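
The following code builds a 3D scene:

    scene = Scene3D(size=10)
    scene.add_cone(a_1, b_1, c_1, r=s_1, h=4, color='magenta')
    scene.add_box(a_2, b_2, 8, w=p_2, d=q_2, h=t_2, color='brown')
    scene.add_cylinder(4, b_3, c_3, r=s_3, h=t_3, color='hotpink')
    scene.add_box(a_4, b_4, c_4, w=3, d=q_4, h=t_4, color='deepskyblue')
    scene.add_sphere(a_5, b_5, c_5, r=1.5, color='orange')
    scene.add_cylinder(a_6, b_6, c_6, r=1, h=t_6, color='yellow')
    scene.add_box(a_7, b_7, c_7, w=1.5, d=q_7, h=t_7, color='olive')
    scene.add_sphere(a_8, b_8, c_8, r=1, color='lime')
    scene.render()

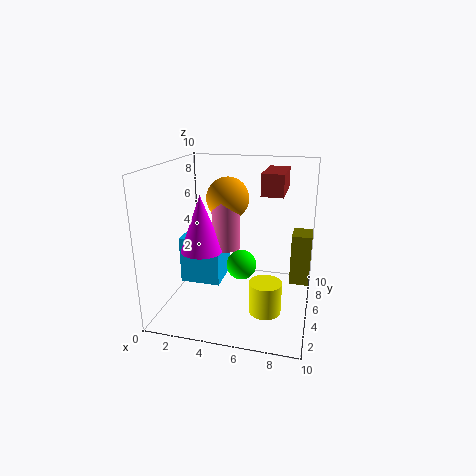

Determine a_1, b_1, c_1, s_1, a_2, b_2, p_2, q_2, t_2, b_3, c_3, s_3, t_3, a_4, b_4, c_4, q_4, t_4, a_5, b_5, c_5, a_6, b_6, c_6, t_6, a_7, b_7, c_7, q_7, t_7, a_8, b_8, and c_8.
a_1 = 2.5
b_1 = 4.5
c_1 = 4
s_1 = 1.5
a_2 = 6.5
b_2 = 5
p_2 = 1.5
q_2 = 3.5
t_2 = 1.5
b_3 = 5.5
c_3 = 4
s_3 = 1
t_3 = 3.5
a_4 = 0.5
b_4 = 5
c_4 = 1
q_4 = 3
t_4 = 3.5
a_5 = 4
b_5 = 6
c_5 = 7.5
a_6 = 7.5
b_6 = 2
c_6 = 1.5
t_6 = 2
a_7 = 8.5
b_7 = 7.5
c_7 = 0.5
q_7 = 2
t_7 = 4
a_8 = 5.5
b_8 = 4
c_8 = 3.5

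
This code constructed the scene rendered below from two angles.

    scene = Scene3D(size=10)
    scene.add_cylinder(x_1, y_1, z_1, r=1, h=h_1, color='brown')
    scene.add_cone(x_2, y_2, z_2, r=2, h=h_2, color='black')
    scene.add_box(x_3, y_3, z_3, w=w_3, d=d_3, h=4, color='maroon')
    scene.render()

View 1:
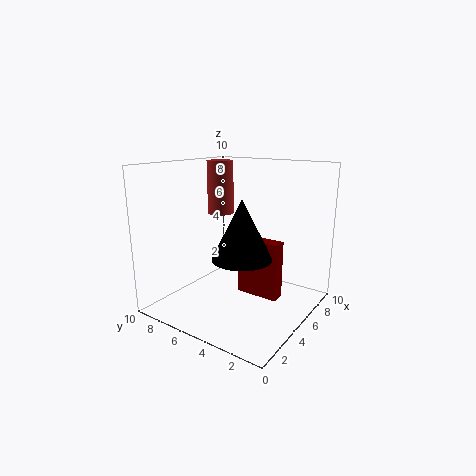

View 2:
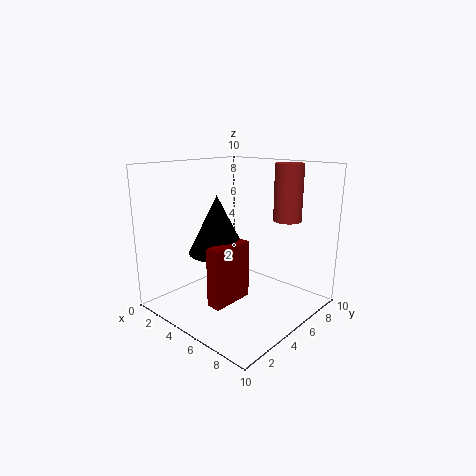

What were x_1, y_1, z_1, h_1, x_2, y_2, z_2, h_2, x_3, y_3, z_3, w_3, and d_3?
x_1 = 7, y_1 = 8, z_1 = 6, h_1 = 4, x_2 = 4, y_2 = 4, z_2 = 4, h_2 = 4, x_3 = 5, y_3 = 2, z_3 = 1, w_3 = 1, d_3 = 3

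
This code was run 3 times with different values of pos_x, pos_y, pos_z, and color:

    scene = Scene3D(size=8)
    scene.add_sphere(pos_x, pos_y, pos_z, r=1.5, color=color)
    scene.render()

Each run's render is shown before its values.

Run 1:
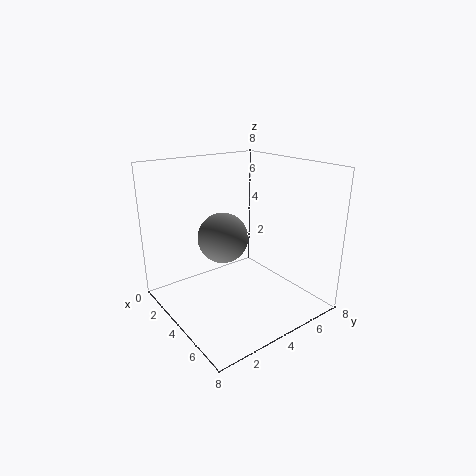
pos_x = 2.5, pos_y = 4, pos_z = 3.5, color = 'gray'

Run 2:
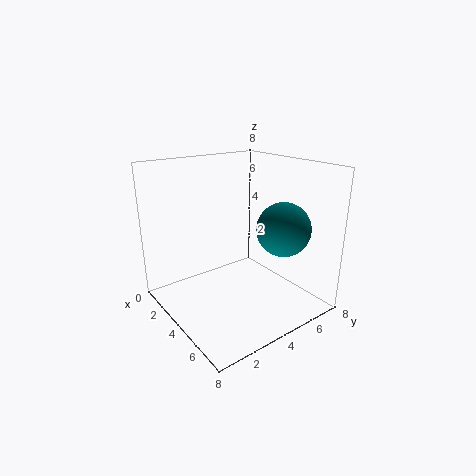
pos_x = 5.5, pos_y = 6, pos_z = 4.5, color = 'teal'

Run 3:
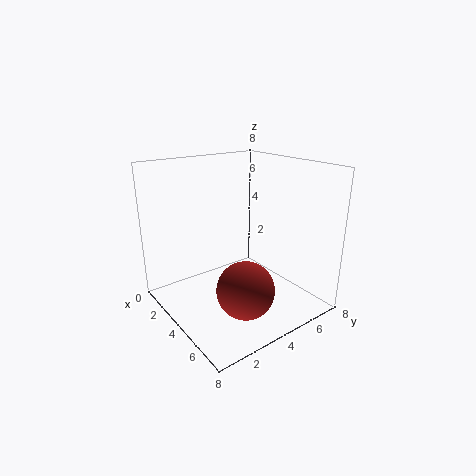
pos_x = 6, pos_y = 3, pos_z = 2, color = 'brown'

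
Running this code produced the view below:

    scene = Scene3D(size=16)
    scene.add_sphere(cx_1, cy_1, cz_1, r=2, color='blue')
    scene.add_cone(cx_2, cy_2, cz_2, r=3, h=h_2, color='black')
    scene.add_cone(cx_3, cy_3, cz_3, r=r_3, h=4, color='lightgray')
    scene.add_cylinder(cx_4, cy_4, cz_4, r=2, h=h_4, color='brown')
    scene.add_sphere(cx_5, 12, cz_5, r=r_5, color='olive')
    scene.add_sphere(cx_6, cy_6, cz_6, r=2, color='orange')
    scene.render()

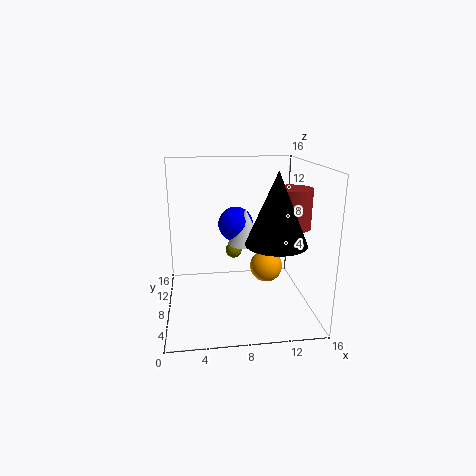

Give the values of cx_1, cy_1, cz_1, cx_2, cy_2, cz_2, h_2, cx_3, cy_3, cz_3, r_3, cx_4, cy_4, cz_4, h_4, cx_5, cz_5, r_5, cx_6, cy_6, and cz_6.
cx_1 = 8, cy_1 = 10, cz_1 = 9, cx_2 = 11, cy_2 = 3, cz_2 = 9, h_2 = 7, cx_3 = 9, cy_3 = 9, cz_3 = 7, r_3 = 2, cx_4 = 13, cy_4 = 5, cz_4 = 10, h_4 = 4, cx_5 = 8, cz_5 = 5, r_5 = 1, cx_6 = 12, cy_6 = 11, cz_6 = 3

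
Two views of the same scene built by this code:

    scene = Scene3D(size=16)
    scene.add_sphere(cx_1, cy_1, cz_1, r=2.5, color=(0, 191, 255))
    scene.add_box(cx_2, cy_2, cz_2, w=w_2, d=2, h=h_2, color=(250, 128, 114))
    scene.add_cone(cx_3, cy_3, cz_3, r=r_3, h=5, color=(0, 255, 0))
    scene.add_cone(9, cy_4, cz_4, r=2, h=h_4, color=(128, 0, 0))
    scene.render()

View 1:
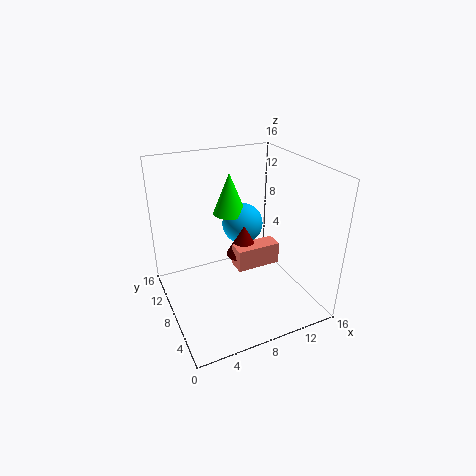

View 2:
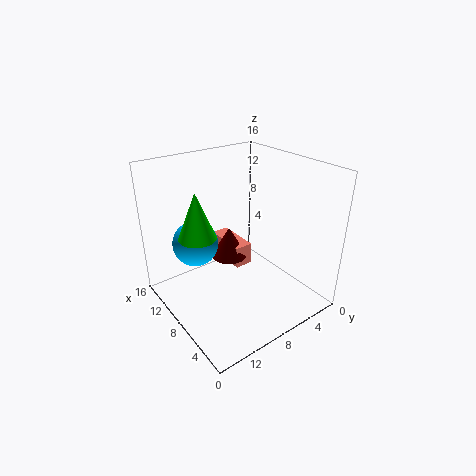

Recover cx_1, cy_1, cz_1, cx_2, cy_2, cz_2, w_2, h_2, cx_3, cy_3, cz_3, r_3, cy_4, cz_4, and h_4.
cx_1 = 10.5
cy_1 = 12
cz_1 = 7.5
cx_2 = 7.5
cy_2 = 6.5
cz_2 = 4.5
w_2 = 5
h_2 = 2.5
cx_3 = 9
cy_3 = 12.5
cz_3 = 9
r_3 = 2
cy_4 = 8.5
cz_4 = 5.5
h_4 = 3.5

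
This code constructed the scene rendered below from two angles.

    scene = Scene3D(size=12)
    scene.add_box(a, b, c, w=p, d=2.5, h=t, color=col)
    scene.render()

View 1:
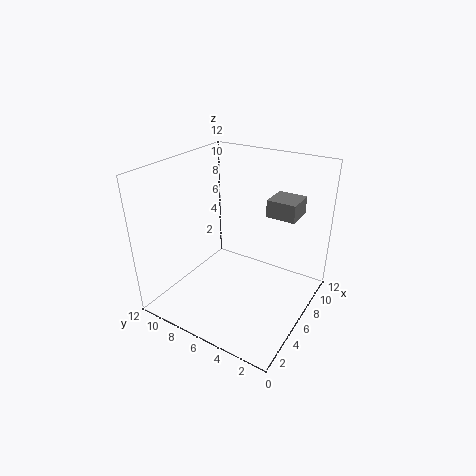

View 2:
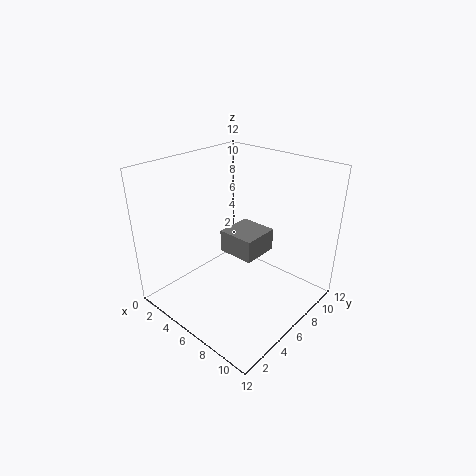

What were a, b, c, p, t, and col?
a = 8, b = 2, c = 7.5, p = 2.5, t = 1.5, col = 'gray'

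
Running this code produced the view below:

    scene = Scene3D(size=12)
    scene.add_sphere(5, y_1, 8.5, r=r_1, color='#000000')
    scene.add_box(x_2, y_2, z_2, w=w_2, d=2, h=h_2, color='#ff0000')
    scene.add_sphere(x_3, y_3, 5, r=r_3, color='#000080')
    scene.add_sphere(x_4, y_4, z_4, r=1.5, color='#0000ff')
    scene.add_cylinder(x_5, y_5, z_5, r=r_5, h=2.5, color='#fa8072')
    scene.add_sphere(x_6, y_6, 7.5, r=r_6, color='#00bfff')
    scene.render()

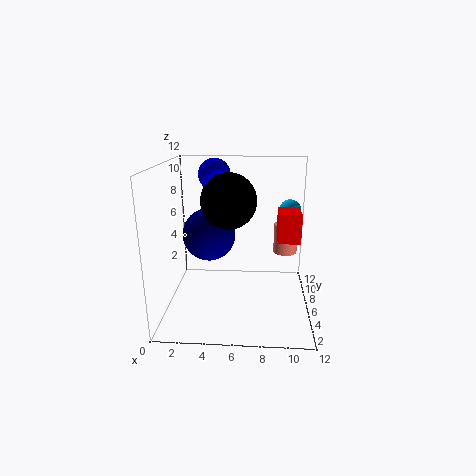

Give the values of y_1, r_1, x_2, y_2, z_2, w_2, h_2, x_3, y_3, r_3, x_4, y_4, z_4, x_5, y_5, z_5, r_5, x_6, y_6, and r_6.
y_1 = 8.5
r_1 = 2.5
x_2 = 9
y_2 = 1
z_2 = 7.5
w_2 = 1.5
h_2 = 2
x_3 = 3
y_3 = 9.5
r_3 = 2.5
x_4 = 3.5
y_4 = 10.5
z_4 = 10.5
x_5 = 10
y_5 = 7
z_5 = 4.5
r_5 = 1
x_6 = 10.5
y_6 = 9.5
r_6 = 1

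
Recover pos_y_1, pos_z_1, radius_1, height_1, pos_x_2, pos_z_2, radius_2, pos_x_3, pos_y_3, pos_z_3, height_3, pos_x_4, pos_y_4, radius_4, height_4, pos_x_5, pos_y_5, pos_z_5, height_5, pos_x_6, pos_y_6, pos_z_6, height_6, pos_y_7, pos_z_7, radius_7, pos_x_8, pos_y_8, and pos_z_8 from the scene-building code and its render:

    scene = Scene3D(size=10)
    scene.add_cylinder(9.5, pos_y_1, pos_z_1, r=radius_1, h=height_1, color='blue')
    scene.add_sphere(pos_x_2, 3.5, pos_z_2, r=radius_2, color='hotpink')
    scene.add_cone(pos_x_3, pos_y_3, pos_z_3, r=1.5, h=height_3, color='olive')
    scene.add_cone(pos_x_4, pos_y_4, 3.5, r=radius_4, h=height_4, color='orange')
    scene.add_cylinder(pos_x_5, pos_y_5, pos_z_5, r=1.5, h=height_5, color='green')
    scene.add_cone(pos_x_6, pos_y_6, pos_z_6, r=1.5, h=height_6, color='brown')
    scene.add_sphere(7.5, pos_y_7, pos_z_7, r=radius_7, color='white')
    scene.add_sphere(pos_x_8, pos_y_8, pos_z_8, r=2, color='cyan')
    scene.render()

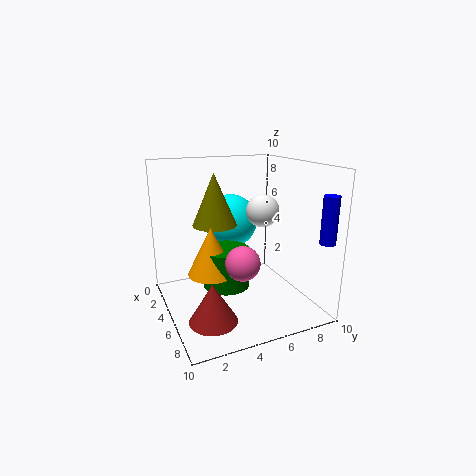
pos_y_1 = 9, pos_z_1 = 5.5, radius_1 = 0.5, height_1 = 3, pos_x_2 = 9, pos_z_2 = 5, radius_2 = 1, pos_x_3 = 4.5, pos_y_3 = 3.5, pos_z_3 = 6, height_3 = 3.5, pos_x_4 = 6.5, pos_y_4 = 2.5, radius_4 = 1.5, height_4 = 3, pos_x_5 = 6.5, pos_y_5 = 3.5, pos_z_5 = 2.5, height_5 = 2.5, pos_x_6 = 8, pos_y_6 = 2, pos_z_6 = 1, height_6 = 2.5, pos_y_7 = 5.5, pos_z_7 = 7.5, radius_7 = 1, pos_x_8 = 2.5, pos_y_8 = 5.5, pos_z_8 = 5.5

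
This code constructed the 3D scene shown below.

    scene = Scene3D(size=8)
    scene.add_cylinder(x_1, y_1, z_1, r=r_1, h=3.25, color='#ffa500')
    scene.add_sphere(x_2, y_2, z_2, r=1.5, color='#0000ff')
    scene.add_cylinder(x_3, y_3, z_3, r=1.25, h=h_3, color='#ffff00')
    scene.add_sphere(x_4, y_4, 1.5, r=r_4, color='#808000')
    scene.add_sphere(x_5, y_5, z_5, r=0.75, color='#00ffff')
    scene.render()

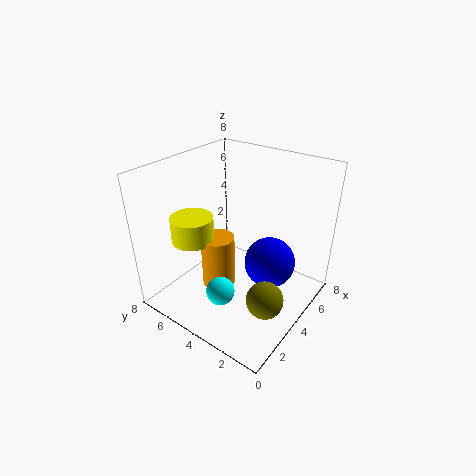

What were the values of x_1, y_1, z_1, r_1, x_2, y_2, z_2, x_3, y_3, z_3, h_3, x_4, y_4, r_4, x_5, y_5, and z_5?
x_1 = 4; y_1 = 5.5; z_1 = 0.25; r_1 = 1; x_2 = 5.5; y_2 = 2.75; z_2 = 2; x_3 = 3.25; y_3 = 6.75; z_3 = 3.25; h_3 = 1.5; x_4 = 3; y_4 = 1.5; r_4 = 1; x_5 = 1.75; y_5 = 3.5; z_5 = 2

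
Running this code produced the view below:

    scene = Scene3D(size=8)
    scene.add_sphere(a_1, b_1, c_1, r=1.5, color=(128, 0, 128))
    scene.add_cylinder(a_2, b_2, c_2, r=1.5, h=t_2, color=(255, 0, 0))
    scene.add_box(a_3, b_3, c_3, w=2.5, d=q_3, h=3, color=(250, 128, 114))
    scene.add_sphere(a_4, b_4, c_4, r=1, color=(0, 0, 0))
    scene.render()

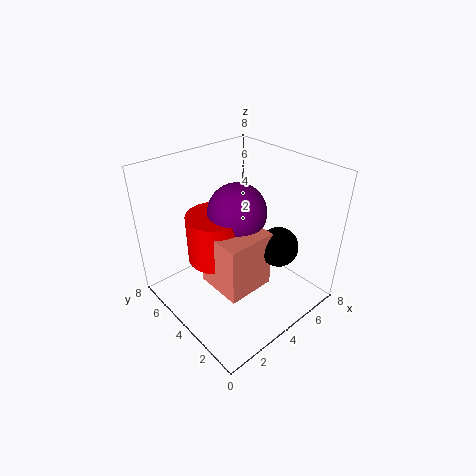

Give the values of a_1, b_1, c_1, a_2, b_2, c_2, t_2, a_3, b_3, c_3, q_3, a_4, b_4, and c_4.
a_1 = 3.5; b_1 = 3.5; c_1 = 6; a_2 = 2.5; b_2 = 4; c_2 = 3.5; t_2 = 2.5; a_3 = 1.5; b_3 = 1.5; c_3 = 2.5; q_3 = 2.5; a_4 = 4.5; b_4 = 1.5; c_4 = 4.5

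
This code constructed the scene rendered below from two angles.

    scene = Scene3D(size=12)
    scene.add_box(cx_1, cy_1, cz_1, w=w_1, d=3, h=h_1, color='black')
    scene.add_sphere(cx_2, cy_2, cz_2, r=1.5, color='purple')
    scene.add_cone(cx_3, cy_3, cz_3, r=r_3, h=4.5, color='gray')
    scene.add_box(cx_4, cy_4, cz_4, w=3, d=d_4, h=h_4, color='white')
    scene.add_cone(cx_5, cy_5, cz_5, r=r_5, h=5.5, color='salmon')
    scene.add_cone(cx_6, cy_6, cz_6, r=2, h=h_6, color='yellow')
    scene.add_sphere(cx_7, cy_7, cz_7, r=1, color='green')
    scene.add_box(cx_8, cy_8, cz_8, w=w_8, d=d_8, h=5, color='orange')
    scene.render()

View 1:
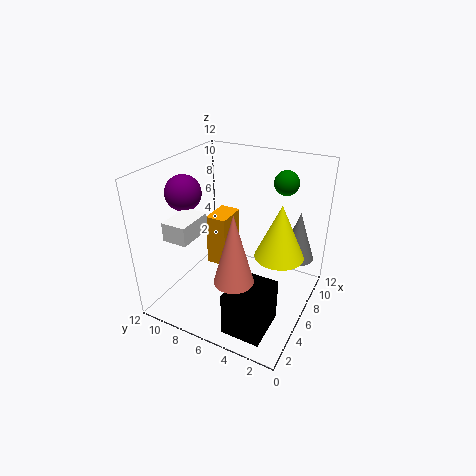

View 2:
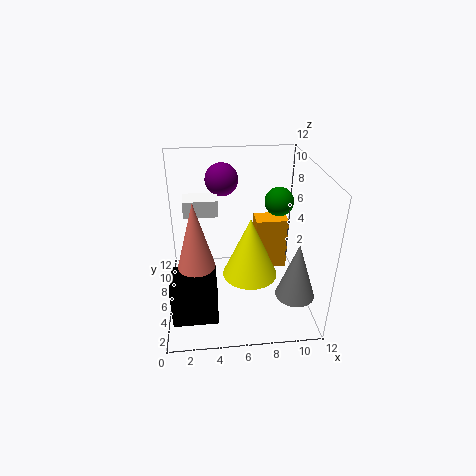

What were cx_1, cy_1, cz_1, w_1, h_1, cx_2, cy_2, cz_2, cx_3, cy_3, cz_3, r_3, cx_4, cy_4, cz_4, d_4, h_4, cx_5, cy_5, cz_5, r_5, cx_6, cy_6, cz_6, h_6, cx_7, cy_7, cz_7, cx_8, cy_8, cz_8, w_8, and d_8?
cx_1 = 0.5
cy_1 = 1.5
cz_1 = 1
w_1 = 3.5
h_1 = 3.5
cx_2 = 5
cy_2 = 10.5
cz_2 = 9.5
cx_3 = 10
cy_3 = 2
cz_3 = 3
r_3 = 1.5
cx_4 = 1.5
cy_4 = 8
cz_4 = 7
d_4 = 2
h_4 = 1.5
cx_5 = 2.5
cy_5 = 4.5
cz_5 = 4.5
r_5 = 1.5
cx_6 = 6.5
cy_6 = 2.5
cz_6 = 5
h_6 = 4.5
cx_7 = 8.5
cy_7 = 3
cz_7 = 10.5
cx_8 = 8
cy_8 = 8.5
cz_8 = 1
w_8 = 3
d_8 = 2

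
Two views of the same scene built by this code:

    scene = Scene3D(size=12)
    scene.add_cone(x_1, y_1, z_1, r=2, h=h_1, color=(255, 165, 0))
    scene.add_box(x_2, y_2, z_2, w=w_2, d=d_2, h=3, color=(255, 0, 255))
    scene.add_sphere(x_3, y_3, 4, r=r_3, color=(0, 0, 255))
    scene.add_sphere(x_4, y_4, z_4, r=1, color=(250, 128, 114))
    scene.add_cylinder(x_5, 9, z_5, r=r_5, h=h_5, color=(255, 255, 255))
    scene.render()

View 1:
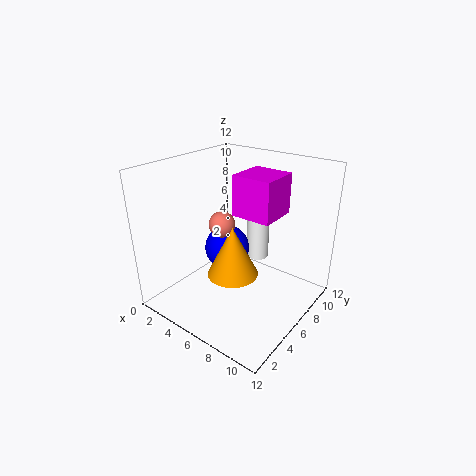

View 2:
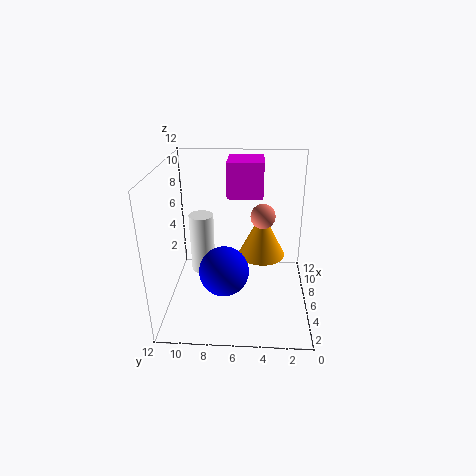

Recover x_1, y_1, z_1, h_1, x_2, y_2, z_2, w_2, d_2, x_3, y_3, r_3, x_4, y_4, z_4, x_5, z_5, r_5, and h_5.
x_1 = 7
y_1 = 4
z_1 = 4
h_1 = 4
x_2 = 7
y_2 = 4
z_2 = 9
w_2 = 3
d_2 = 3
x_3 = 4
y_3 = 7
r_3 = 2
x_4 = 6
y_4 = 4
z_4 = 8
x_5 = 6
z_5 = 3
r_5 = 1
h_5 = 5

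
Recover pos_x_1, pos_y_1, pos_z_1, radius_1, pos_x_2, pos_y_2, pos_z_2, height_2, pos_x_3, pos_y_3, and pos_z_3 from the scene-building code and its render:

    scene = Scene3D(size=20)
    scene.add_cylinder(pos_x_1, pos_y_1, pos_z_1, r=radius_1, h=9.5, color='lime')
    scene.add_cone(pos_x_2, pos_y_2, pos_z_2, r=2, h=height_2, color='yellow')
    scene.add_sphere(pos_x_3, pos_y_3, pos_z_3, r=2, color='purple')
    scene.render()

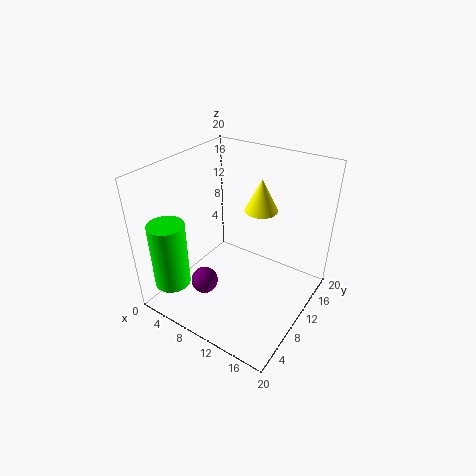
pos_x_1 = 3
pos_y_1 = 3.5
pos_z_1 = 3.5
radius_1 = 2.5
pos_x_2 = 14
pos_y_2 = 9
pos_z_2 = 16
height_2 = 4
pos_x_3 = 5.5
pos_y_3 = 7.5
pos_z_3 = 2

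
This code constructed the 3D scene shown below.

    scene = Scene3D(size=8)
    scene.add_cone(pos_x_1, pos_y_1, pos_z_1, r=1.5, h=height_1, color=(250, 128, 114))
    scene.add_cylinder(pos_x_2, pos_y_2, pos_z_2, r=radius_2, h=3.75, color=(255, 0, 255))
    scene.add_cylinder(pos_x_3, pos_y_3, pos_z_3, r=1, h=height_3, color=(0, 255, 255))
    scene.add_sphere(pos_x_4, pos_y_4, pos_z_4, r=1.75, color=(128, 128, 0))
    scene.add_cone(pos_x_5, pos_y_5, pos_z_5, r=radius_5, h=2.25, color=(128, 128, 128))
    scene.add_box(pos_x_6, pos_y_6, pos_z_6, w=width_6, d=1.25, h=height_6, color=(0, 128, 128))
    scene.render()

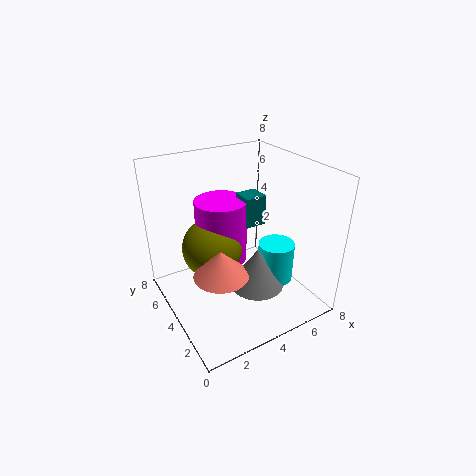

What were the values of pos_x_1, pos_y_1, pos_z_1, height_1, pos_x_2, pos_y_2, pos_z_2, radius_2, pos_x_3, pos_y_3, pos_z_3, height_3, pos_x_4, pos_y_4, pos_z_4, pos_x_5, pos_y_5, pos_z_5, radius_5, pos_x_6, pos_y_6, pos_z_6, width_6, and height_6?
pos_x_1 = 2.5, pos_y_1 = 3.25, pos_z_1 = 2.5, height_1 = 1.5, pos_x_2 = 3.75, pos_y_2 = 5.5, pos_z_2 = 2, radius_2 = 1.5, pos_x_3 = 5.75, pos_y_3 = 2.75, pos_z_3 = 1.5, height_3 = 2.25, pos_x_4 = 3, pos_y_4 = 5.25, pos_z_4 = 3, pos_x_5 = 4.5, pos_y_5 = 2.75, pos_z_5 = 1.5, radius_5 = 1.5, pos_x_6 = 4.75, pos_y_6 = 4.25, pos_z_6 = 4.25, width_6 = 1.25, height_6 = 1.75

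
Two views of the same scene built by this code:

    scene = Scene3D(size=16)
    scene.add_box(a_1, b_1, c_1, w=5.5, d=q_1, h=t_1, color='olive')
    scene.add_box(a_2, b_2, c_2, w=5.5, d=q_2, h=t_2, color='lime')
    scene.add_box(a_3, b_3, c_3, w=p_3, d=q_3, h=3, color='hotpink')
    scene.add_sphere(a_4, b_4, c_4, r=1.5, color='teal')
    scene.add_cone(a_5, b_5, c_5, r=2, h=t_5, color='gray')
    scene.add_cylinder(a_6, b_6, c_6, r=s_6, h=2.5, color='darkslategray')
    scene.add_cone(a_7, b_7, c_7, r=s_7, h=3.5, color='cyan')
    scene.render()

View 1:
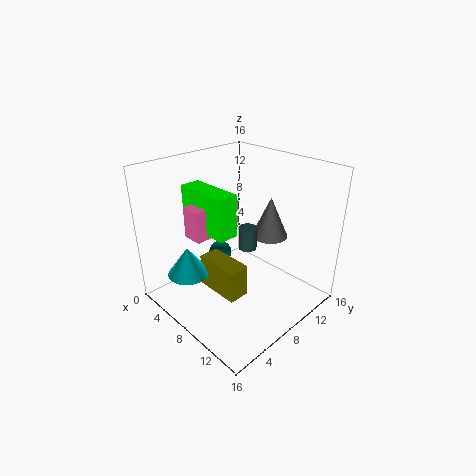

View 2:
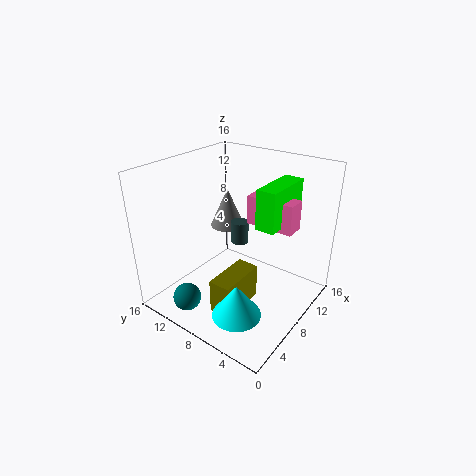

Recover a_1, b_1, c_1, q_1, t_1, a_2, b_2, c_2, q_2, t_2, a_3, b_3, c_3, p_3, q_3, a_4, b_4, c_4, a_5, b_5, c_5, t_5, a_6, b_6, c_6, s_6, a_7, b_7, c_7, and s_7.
a_1 = 3.5
b_1 = 6
c_1 = 0.5
q_1 = 2.5
t_1 = 4
a_2 = 6
b_2 = 2.5
c_2 = 11
q_2 = 2
t_2 = 4
a_3 = 7.5
b_3 = 1.5
c_3 = 10.5
p_3 = 2
q_3 = 5
a_4 = 2
b_4 = 10.5
c_4 = 2.5
a_5 = 10
b_5 = 11
c_5 = 8
t_5 = 4.5
a_6 = 9
b_6 = 8.5
c_6 = 7
s_6 = 1
a_7 = 3
b_7 = 4.5
c_7 = 2.5
s_7 = 2.5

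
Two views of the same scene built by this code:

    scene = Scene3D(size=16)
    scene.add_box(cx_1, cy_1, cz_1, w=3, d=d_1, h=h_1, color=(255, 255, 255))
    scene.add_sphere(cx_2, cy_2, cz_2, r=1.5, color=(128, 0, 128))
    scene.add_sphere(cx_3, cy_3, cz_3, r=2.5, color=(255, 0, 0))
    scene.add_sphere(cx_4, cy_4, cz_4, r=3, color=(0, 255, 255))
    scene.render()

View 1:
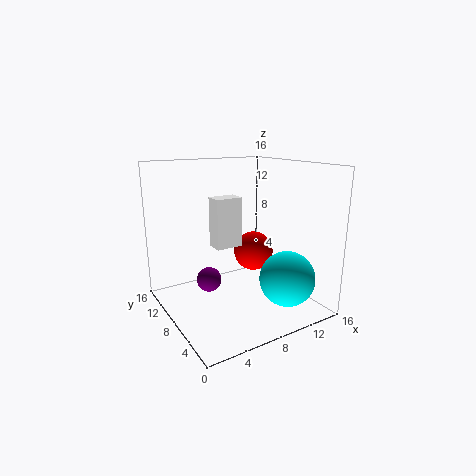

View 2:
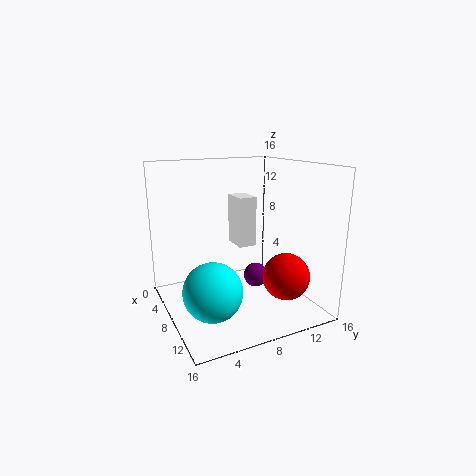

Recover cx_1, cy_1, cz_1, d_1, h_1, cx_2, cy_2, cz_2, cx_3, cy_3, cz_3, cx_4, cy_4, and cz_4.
cx_1 = 5.5; cy_1 = 8; cz_1 = 7; d_1 = 2; h_1 = 5.5; cx_2 = 6; cy_2 = 11.5; cz_2 = 2; cx_3 = 12.5; cy_3 = 11.5; cz_3 = 4.5; cx_4 = 11.5; cy_4 = 3.5; cz_4 = 4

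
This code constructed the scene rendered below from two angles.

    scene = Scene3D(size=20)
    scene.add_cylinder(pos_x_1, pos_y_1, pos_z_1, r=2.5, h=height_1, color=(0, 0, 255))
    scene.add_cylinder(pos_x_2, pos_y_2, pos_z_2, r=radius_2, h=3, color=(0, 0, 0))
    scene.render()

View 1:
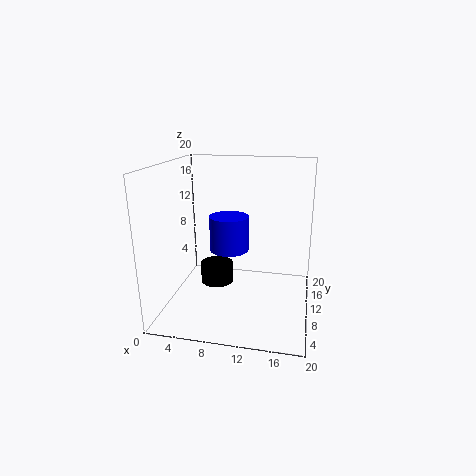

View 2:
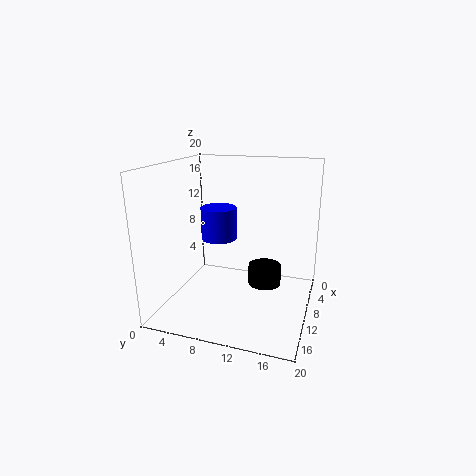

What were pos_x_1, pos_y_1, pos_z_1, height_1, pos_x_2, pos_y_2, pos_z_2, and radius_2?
pos_x_1 = 9.5
pos_y_1 = 7
pos_z_1 = 9.5
height_1 = 4.5
pos_x_2 = 6
pos_y_2 = 13
pos_z_2 = 1.5
radius_2 = 2.5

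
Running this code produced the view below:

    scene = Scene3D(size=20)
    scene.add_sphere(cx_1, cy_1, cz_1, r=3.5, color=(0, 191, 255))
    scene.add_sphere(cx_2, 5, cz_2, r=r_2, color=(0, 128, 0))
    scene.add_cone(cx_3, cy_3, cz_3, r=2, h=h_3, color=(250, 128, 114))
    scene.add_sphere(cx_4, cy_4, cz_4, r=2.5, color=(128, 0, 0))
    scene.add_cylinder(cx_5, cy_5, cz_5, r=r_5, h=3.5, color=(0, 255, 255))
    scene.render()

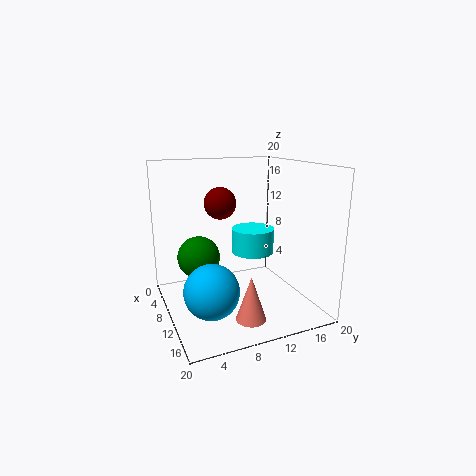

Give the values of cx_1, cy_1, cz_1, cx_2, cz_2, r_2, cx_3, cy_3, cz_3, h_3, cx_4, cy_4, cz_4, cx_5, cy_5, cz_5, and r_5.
cx_1 = 14.5
cy_1 = 4.5
cz_1 = 5
cx_2 = 7.5
cz_2 = 7
r_2 = 3
cx_3 = 15.5
cy_3 = 9.5
cz_3 = 0.5
h_3 = 6
cx_4 = 3
cy_4 = 10
cz_4 = 13.5
cx_5 = 9.5
cy_5 = 12.5
cz_5 = 7.5
r_5 = 3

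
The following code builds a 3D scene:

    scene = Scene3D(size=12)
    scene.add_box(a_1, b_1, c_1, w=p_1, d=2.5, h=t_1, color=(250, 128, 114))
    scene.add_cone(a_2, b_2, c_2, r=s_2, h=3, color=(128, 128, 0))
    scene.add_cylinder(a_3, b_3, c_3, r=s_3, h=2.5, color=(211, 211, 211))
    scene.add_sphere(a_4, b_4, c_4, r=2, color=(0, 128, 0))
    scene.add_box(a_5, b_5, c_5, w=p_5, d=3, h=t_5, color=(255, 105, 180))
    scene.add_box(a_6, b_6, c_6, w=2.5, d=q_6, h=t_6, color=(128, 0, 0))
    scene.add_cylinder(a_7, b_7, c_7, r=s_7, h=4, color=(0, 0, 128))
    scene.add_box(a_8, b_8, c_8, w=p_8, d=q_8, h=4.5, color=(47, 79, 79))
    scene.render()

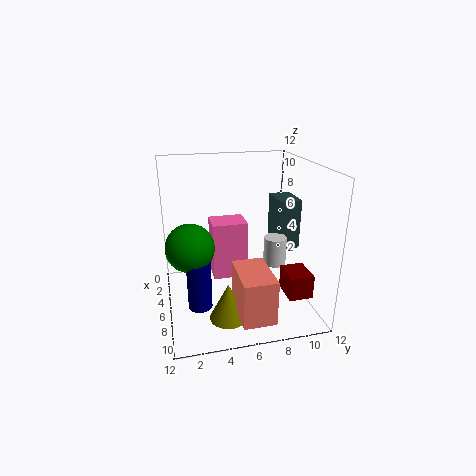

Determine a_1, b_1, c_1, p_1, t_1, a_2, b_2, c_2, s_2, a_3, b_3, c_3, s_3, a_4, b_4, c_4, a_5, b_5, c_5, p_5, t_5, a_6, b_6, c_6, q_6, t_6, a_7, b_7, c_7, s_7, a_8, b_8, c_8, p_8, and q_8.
a_1 = 8, b_1 = 5, c_1 = 1.5, p_1 = 4, t_1 = 3.5, a_2 = 9, b_2 = 4.5, c_2 = 0.5, s_2 = 1.5, a_3 = 5.5, b_3 = 9.5, c_3 = 3, s_3 = 1, a_4 = 6, b_4 = 2, c_4 = 5.5, a_5 = 3, b_5 = 4, c_5 = 2, p_5 = 2.5, t_5 = 5, a_6 = 7, b_6 = 9.5, c_6 = 1.5, q_6 = 2, t_6 = 2, a_7 = 7, b_7 = 2.5, c_7 = 0.5, s_7 = 1, a_8 = 2, b_8 = 10, c_8 = 4, p_8 = 3, q_8 = 2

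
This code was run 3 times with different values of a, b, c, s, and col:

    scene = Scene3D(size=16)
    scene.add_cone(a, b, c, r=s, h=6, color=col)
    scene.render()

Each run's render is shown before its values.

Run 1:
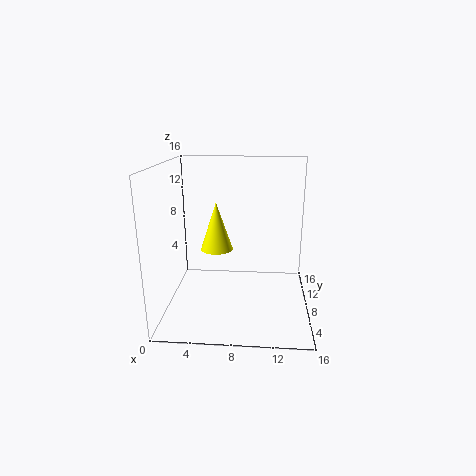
a = 5
b = 12
c = 5
s = 2
col = 'yellow'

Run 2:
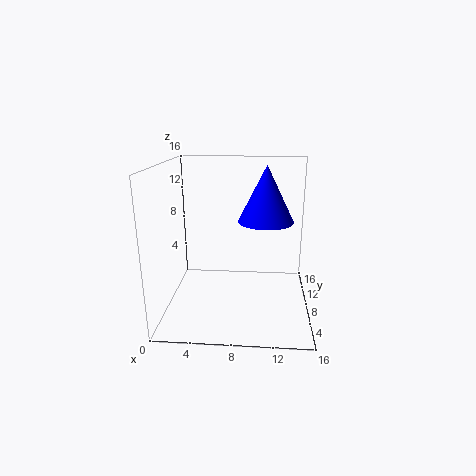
a = 11
b = 8
c = 10
s = 3
col = 'blue'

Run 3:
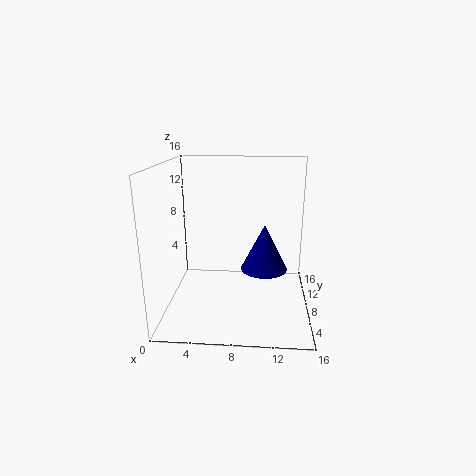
a = 11
b = 13
c = 2
s = 3
col = 'navy'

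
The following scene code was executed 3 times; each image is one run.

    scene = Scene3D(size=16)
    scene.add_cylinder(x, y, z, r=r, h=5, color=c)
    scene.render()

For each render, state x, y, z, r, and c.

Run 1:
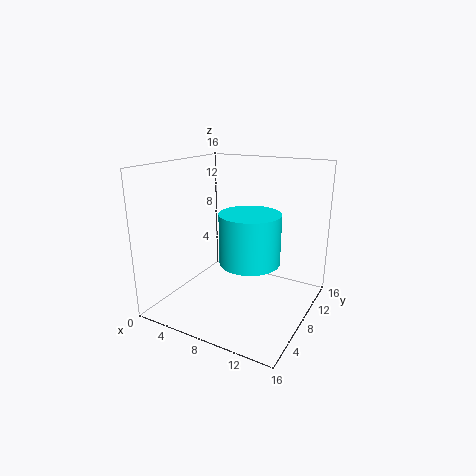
x = 11, y = 5, z = 7, r = 3, c = 'cyan'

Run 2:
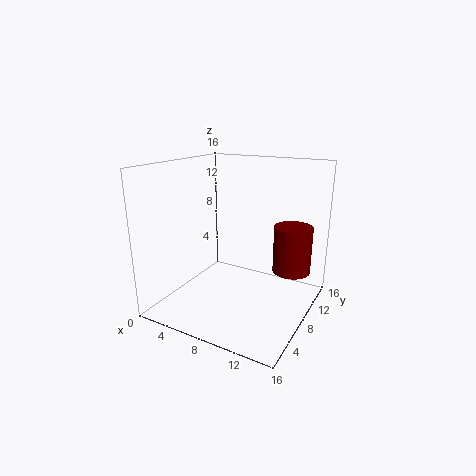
x = 14, y = 9, z = 5, r = 2, c = 'maroon'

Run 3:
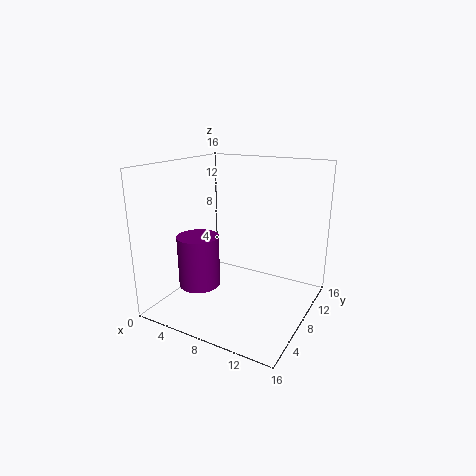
x = 7, y = 2, z = 5, r = 2, c = 'purple'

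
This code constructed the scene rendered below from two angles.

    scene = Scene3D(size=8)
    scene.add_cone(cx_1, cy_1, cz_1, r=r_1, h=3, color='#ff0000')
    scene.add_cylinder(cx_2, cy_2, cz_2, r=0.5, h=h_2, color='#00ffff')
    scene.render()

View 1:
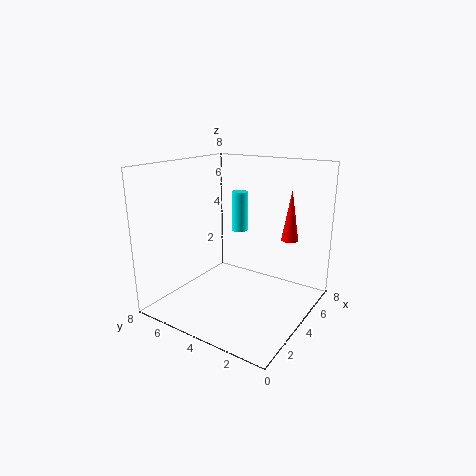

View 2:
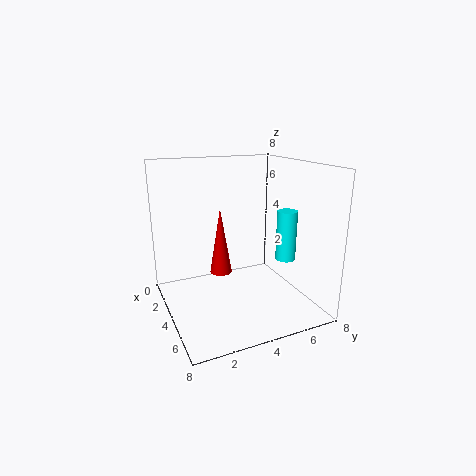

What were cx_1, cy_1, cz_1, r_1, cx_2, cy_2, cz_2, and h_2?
cx_1 = 6.5
cy_1 = 2
cz_1 = 3.5
r_1 = 0.5
cx_2 = 6.5
cy_2 = 5.5
cz_2 = 3.5
h_2 = 2.5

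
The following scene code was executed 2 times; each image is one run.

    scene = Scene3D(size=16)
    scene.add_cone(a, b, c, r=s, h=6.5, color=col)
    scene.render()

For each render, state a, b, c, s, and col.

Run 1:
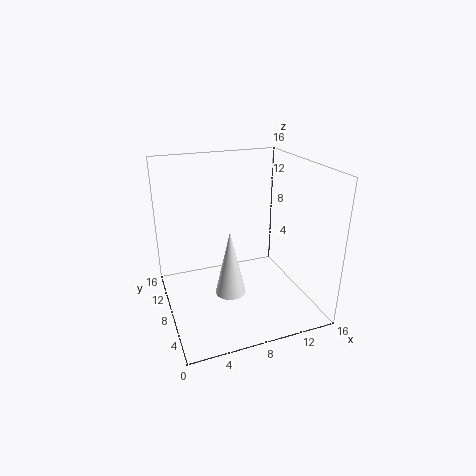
a = 5.5, b = 3.5, c = 4.5, s = 1.5, col = 'white'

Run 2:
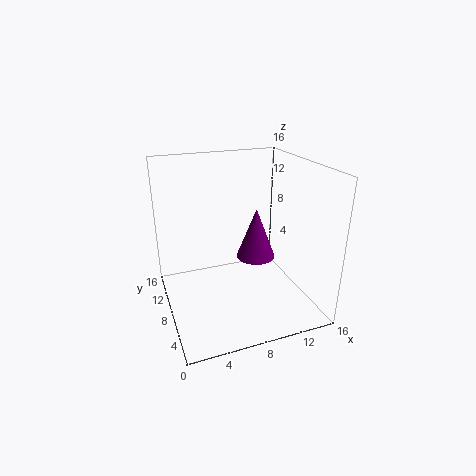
a = 12, b = 12, c = 3, s = 2.5, col = 'purple'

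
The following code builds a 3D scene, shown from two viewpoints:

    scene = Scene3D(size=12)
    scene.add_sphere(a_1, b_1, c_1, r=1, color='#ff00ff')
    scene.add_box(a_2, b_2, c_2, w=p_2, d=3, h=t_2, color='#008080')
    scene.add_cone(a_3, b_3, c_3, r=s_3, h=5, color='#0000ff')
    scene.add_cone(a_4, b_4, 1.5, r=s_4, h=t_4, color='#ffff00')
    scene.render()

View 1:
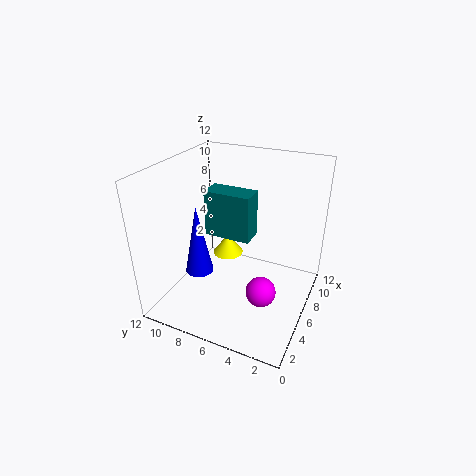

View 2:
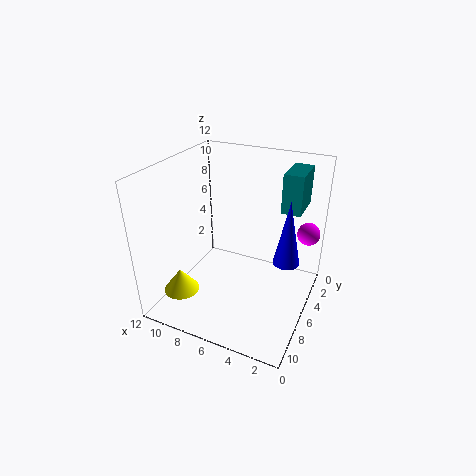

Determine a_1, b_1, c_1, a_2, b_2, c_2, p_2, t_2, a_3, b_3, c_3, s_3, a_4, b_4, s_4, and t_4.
a_1 = 1; b_1 = 2; c_1 = 5.5; a_2 = 1; b_2 = 3; c_2 = 9; p_2 = 1.5; t_2 = 3; a_3 = 1.5; b_3 = 7; c_3 = 5.5; s_3 = 1; a_4 = 10; b_4 = 9; s_4 = 1.5; t_4 = 2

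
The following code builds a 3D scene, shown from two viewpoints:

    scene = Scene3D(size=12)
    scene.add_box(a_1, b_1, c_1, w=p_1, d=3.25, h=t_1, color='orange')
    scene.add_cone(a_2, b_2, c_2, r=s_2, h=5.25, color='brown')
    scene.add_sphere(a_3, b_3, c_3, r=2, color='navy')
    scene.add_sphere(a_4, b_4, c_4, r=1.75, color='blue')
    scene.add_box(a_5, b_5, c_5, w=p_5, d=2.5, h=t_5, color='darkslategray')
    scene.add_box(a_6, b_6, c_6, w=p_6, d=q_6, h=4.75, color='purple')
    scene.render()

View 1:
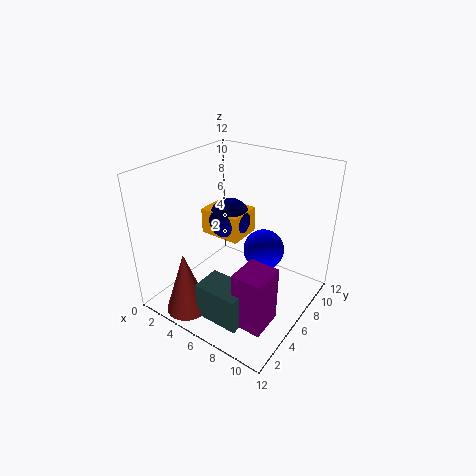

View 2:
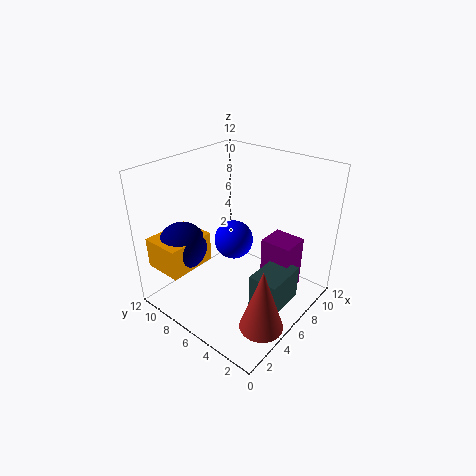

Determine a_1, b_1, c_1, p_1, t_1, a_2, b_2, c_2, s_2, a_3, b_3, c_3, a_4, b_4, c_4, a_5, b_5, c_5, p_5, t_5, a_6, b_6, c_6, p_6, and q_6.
a_1 = 0.5; b_1 = 7.75; c_1 = 4; p_1 = 4; t_1 = 2.5; a_2 = 3.75; b_2 = 1.75; c_2 = 0.5; s_2 = 1.75; a_3 = 2.75; b_3 = 9.25; c_3 = 5.5; a_4 = 7.5; b_4 = 7.75; c_4 = 4.5; a_5 = 5; b_5 = 1.5; c_5 = 0.5; p_5 = 3.75; t_5 = 3; a_6 = 8; b_6 = 2.25; c_6 = 0.5; p_6 = 2.5; q_6 = 2.75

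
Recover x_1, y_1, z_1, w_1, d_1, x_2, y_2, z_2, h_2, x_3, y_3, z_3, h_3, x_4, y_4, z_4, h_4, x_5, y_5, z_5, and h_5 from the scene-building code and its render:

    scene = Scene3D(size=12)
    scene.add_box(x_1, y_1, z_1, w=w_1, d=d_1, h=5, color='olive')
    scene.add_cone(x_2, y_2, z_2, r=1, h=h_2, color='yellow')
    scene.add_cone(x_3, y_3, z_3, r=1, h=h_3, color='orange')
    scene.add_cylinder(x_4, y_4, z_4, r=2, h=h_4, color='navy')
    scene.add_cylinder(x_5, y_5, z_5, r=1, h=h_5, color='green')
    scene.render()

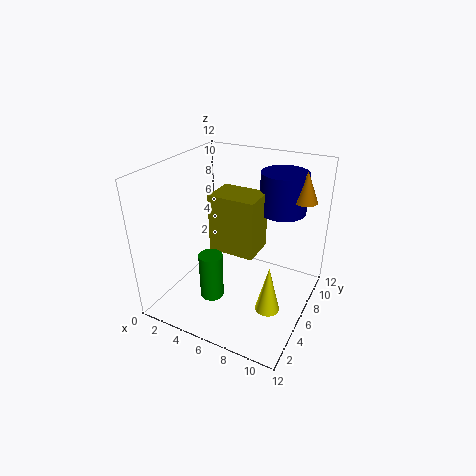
x_1 = 3.5; y_1 = 5.5; z_1 = 4.5; w_1 = 4; d_1 = 3; x_2 = 9.5; y_2 = 4.5; z_2 = 1; h_2 = 4; x_3 = 10.5; y_3 = 9; z_3 = 9; h_3 = 2.5; x_4 = 8.5; y_4 = 9.5; z_4 = 7.5; h_4 = 3.5; x_5 = 4.5; y_5 = 4; z_5 = 1; h_5 = 4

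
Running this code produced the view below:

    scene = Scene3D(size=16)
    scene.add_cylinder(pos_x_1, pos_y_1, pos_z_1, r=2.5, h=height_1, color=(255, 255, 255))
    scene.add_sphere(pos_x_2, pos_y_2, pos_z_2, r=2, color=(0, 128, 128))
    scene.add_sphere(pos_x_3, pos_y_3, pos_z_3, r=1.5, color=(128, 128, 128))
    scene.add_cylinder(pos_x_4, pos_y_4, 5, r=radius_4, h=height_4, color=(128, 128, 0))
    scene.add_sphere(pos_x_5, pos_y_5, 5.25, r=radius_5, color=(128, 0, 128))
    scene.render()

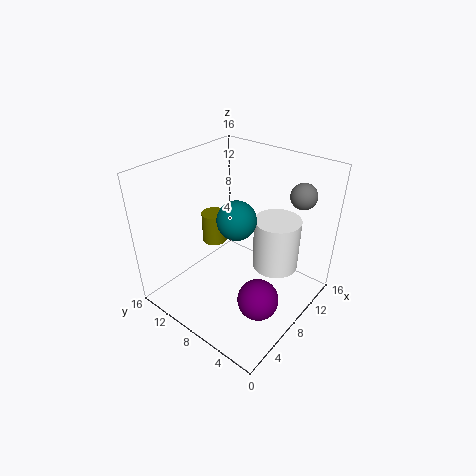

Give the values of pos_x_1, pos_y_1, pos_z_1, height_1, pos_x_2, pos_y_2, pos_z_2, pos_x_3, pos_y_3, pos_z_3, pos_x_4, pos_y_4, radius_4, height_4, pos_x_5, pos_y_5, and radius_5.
pos_x_1 = 10; pos_y_1 = 4.25; pos_z_1 = 5; height_1 = 5.75; pos_x_2 = 6.25; pos_y_2 = 6.75; pos_z_2 = 11.5; pos_x_3 = 14.25; pos_y_3 = 3.75; pos_z_3 = 12; pos_x_4 = 9.5; pos_y_4 = 13; radius_4 = 1.5; height_4 = 3.75; pos_x_5 = 4; pos_y_5 = 2.25; radius_5 = 2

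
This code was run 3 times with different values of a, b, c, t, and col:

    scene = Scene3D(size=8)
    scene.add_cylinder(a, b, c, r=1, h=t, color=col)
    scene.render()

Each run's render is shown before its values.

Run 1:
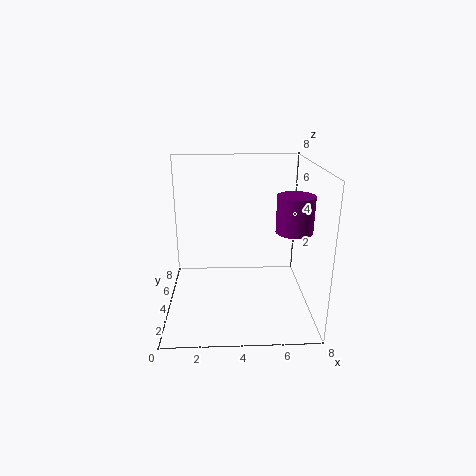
a = 7
b = 3.5
c = 4.5
t = 2
col = 'purple'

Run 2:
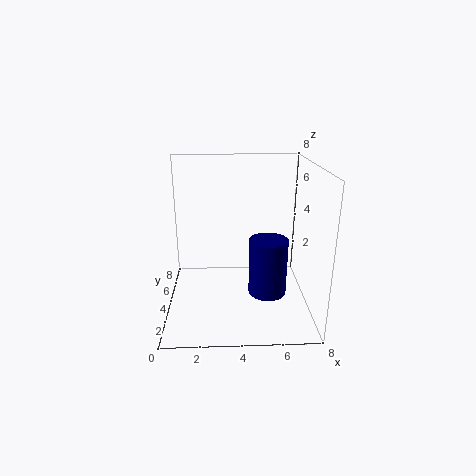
a = 5.5
b = 2.5
c = 1.5
t = 3
col = 'navy'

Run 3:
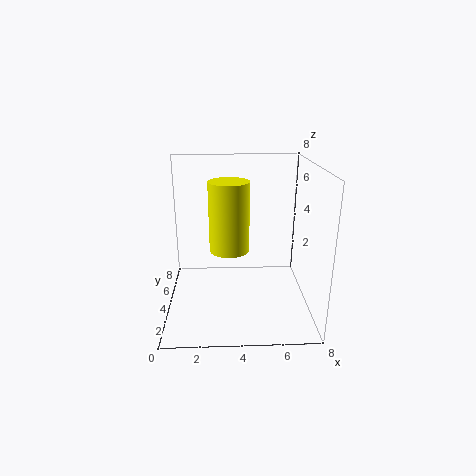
a = 3.5
b = 2.5
c = 4
t = 3.5
col = 'yellow'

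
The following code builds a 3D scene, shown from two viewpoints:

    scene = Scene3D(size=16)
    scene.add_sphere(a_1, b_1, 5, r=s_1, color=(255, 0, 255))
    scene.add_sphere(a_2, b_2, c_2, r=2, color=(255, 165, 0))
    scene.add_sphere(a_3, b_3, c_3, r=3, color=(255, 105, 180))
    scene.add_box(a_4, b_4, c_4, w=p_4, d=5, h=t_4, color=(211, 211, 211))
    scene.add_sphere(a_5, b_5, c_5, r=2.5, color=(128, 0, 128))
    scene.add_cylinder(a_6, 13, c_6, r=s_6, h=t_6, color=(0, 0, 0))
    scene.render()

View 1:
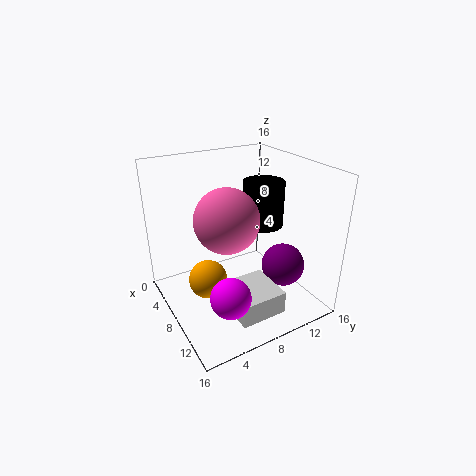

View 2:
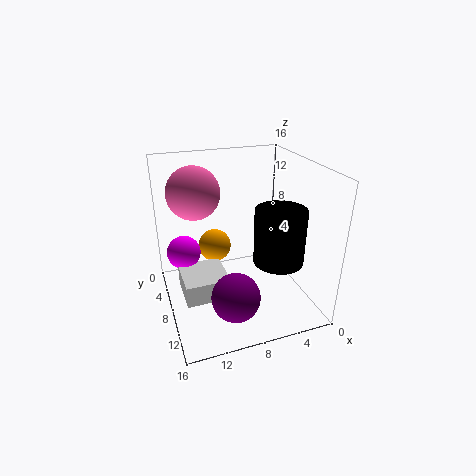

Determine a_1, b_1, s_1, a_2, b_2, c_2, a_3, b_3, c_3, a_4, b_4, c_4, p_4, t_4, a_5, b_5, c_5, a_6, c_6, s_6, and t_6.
a_1 = 13.5
b_1 = 4
s_1 = 2
a_2 = 9.5
b_2 = 3.5
c_2 = 5
a_3 = 12
b_3 = 4.5
c_3 = 12.5
a_4 = 9.5
b_4 = 5
c_4 = 1.5
p_4 = 5
t_4 = 2.5
a_5 = 10
b_5 = 13
c_5 = 4
a_6 = 5.5
c_6 = 7.5
s_6 = 2.5
t_6 = 5.5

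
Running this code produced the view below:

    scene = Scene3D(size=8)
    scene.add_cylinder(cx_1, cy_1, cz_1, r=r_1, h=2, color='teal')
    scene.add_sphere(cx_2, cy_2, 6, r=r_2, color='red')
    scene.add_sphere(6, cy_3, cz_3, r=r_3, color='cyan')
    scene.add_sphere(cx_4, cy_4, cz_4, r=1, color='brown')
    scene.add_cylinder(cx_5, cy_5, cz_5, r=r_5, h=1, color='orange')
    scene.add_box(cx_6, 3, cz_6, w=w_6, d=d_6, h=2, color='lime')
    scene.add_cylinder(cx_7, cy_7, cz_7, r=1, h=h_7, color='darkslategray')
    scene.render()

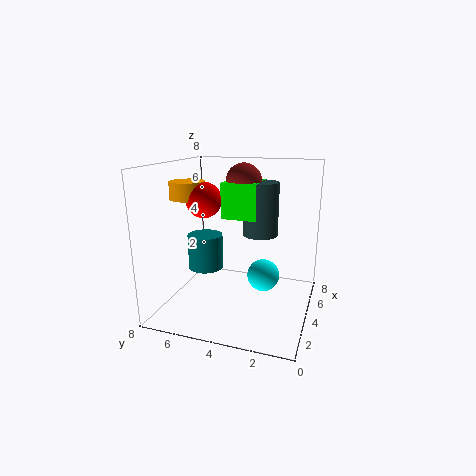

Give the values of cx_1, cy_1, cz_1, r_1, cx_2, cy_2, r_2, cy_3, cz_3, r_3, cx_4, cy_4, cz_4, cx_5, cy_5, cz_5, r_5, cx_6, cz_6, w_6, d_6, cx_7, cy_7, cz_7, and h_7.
cx_1 = 4, cy_1 = 6, cz_1 = 2, r_1 = 1, cx_2 = 4, cy_2 = 6, r_2 = 1, cy_3 = 3, cz_3 = 1, r_3 = 1, cx_4 = 5, cy_4 = 4, cz_4 = 7, cx_5 = 4, cy_5 = 7, cz_5 = 6, r_5 = 1, cx_6 = 4, cz_6 = 5, w_6 = 2, d_6 = 2, cx_7 = 5, cy_7 = 3, cz_7 = 4, h_7 = 3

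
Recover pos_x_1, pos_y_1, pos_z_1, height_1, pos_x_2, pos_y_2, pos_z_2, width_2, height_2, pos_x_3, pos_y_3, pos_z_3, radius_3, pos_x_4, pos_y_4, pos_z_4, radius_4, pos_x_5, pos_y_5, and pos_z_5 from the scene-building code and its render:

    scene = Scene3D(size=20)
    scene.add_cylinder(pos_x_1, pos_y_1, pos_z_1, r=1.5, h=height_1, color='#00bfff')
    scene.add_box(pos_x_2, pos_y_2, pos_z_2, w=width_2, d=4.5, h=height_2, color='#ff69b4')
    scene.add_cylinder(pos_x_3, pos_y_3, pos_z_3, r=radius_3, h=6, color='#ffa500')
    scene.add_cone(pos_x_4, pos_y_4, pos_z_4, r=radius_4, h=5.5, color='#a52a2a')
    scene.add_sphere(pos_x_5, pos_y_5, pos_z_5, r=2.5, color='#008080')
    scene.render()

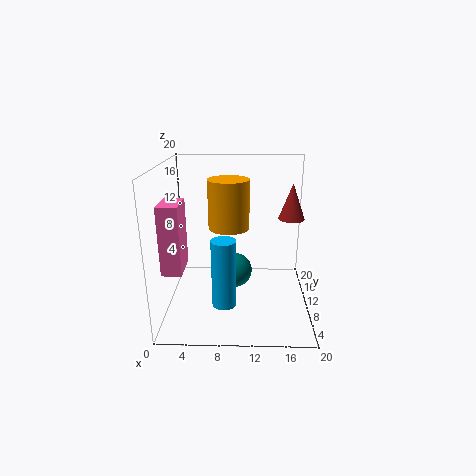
pos_x_1 = 8.5
pos_y_1 = 3
pos_z_1 = 4
height_1 = 8.5
pos_x_2 = 1
pos_y_2 = 2.5
pos_z_2 = 8
width_2 = 2.5
height_2 = 8.5
pos_x_3 = 9
pos_y_3 = 6
pos_z_3 = 13
radius_3 = 2.5
pos_x_4 = 18
pos_y_4 = 15.5
pos_z_4 = 11
radius_4 = 2
pos_x_5 = 9.5
pos_y_5 = 11
pos_z_5 = 4.5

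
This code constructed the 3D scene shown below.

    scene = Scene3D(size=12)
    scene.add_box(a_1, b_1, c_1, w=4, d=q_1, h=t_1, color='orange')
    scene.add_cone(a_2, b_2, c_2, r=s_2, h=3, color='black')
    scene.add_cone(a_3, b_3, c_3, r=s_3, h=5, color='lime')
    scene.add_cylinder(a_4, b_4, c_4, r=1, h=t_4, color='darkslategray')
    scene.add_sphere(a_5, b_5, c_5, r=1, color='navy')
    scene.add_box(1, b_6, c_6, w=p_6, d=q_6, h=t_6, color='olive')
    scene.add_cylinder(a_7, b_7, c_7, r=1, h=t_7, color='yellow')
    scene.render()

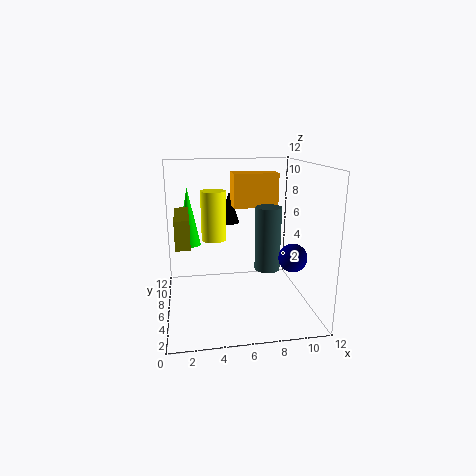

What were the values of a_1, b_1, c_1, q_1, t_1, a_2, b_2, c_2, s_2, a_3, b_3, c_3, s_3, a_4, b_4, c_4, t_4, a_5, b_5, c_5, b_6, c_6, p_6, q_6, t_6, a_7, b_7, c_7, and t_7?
a_1 = 6
b_1 = 8
c_1 = 8
q_1 = 2
t_1 = 3
a_2 = 6
b_2 = 11
c_2 = 6
s_2 = 1
a_3 = 2
b_3 = 8
c_3 = 5
s_3 = 1
a_4 = 8
b_4 = 4
c_4 = 4
t_4 = 5
a_5 = 9
b_5 = 1
c_5 = 6
b_6 = 1
c_6 = 7
p_6 = 1
q_6 = 4
t_6 = 2
a_7 = 4
b_7 = 6
c_7 = 6
t_7 = 4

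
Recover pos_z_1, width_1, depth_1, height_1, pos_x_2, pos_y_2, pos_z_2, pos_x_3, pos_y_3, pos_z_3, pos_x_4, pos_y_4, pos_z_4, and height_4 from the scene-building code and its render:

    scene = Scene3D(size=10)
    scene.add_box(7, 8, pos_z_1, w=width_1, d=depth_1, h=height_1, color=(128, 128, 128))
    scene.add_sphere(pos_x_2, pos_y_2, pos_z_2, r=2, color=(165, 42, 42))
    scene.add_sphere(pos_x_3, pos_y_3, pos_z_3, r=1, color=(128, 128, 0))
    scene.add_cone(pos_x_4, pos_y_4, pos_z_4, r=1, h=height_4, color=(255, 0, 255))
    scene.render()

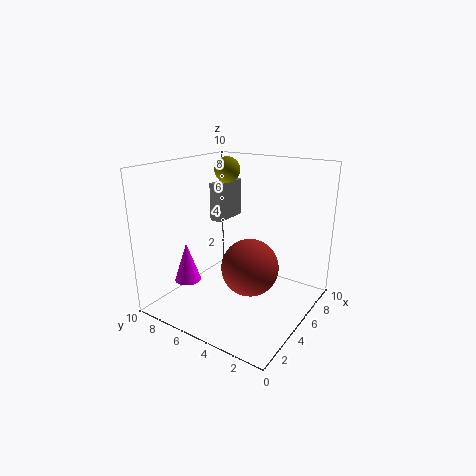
pos_z_1 = 5; width_1 = 3; depth_1 = 1; height_1 = 3; pos_x_2 = 5; pos_y_2 = 4; pos_z_2 = 3; pos_x_3 = 8; pos_y_3 = 8; pos_z_3 = 9; pos_x_4 = 4; pos_y_4 = 9; pos_z_4 = 1; height_4 = 3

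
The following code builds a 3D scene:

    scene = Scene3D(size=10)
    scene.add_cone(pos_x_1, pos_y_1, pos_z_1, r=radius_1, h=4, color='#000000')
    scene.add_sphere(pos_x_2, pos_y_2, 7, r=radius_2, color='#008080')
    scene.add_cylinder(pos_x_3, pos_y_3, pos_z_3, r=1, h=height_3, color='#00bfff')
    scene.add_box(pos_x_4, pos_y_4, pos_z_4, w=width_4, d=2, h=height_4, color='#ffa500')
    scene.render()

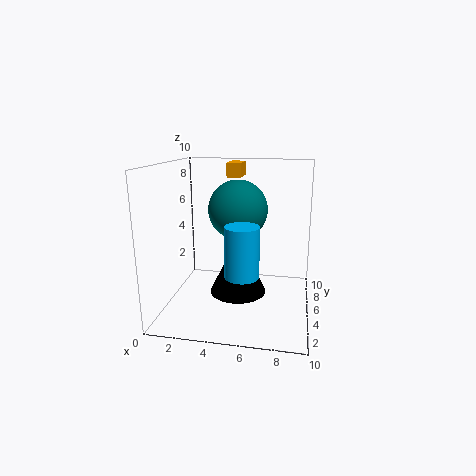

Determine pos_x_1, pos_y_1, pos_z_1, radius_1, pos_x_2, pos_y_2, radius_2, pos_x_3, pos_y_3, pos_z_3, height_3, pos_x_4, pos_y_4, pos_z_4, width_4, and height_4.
pos_x_1 = 5; pos_y_1 = 5; pos_z_1 = 1; radius_1 = 2; pos_x_2 = 5; pos_y_2 = 5; radius_2 = 2; pos_x_3 = 6; pos_y_3 = 1; pos_z_3 = 4; height_3 = 3; pos_x_4 = 4; pos_y_4 = 6; pos_z_4 = 9; width_4 = 1; height_4 = 1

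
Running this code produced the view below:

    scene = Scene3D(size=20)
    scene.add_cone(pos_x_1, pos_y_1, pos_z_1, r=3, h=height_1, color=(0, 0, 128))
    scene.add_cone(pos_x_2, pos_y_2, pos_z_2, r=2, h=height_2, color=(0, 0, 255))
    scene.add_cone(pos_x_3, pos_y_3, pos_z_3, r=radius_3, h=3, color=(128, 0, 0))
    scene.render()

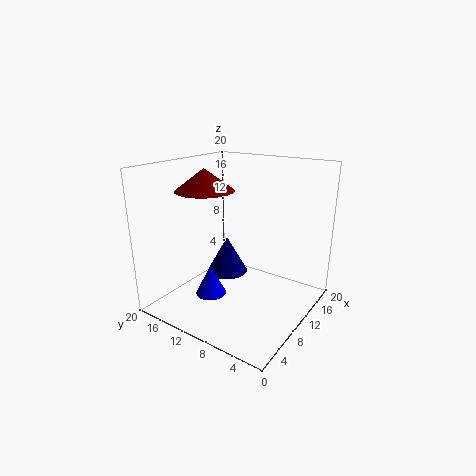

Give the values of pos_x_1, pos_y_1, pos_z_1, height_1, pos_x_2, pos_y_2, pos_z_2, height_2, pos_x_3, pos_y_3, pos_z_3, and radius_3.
pos_x_1 = 11.5, pos_y_1 = 13, pos_z_1 = 3.5, height_1 = 5.5, pos_x_2 = 5, pos_y_2 = 11, pos_z_2 = 3.5, height_2 = 4, pos_x_3 = 8, pos_y_3 = 14, pos_z_3 = 16.5, radius_3 = 4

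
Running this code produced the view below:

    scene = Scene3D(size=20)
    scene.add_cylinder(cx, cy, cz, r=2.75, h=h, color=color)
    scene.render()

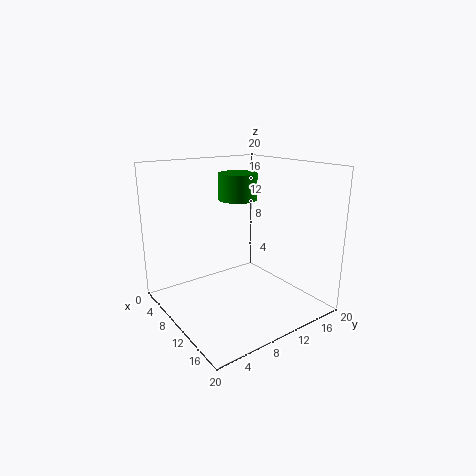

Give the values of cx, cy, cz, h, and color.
cx = 7.5, cy = 11.75, cz = 14.75, h = 3.75, color = 'green'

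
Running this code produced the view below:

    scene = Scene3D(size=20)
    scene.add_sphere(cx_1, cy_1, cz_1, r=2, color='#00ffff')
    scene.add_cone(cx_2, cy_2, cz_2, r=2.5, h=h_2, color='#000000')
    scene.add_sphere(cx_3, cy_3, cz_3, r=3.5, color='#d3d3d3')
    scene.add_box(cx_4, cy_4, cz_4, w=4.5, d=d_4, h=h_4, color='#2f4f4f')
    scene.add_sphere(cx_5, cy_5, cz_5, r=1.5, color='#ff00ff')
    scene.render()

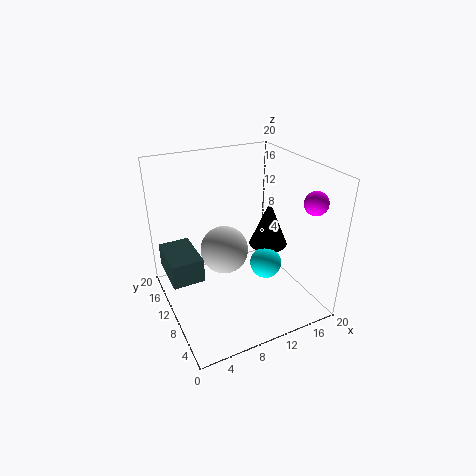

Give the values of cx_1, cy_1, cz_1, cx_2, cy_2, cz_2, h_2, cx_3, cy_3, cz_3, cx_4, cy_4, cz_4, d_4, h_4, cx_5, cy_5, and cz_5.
cx_1 = 11.5, cy_1 = 5, cz_1 = 8.5, cx_2 = 13, cy_2 = 7, cz_2 = 10, h_2 = 6, cx_3 = 9, cy_3 = 12.5, cz_3 = 7, cx_4 = 0.5, cy_4 = 10.5, cz_4 = 4, d_4 = 7, h_4 = 3.5, cx_5 = 17, cy_5 = 3, cz_5 = 16.5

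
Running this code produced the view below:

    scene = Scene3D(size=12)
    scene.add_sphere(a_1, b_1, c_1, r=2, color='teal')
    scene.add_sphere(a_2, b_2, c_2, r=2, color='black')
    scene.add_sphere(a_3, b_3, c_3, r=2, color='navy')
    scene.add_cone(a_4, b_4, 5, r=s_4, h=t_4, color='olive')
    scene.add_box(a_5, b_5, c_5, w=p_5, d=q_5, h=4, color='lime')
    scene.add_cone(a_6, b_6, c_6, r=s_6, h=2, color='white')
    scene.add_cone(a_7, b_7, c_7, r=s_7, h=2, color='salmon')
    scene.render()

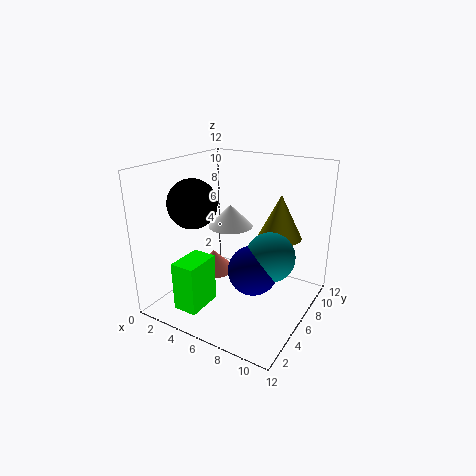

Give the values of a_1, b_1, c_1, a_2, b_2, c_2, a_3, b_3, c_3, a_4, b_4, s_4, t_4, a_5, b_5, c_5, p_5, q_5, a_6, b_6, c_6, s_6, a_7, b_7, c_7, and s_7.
a_1 = 9; b_1 = 6; c_1 = 5; a_2 = 3; b_2 = 4; c_2 = 9; a_3 = 8; b_3 = 5; c_3 = 4; a_4 = 8; b_4 = 10; s_4 = 2; t_4 = 4; a_5 = 3; b_5 = 1; c_5 = 1; p_5 = 2; q_5 = 3; a_6 = 4; b_6 = 8; c_6 = 6; s_6 = 2; a_7 = 2; b_7 = 8; c_7 = 1; s_7 = 2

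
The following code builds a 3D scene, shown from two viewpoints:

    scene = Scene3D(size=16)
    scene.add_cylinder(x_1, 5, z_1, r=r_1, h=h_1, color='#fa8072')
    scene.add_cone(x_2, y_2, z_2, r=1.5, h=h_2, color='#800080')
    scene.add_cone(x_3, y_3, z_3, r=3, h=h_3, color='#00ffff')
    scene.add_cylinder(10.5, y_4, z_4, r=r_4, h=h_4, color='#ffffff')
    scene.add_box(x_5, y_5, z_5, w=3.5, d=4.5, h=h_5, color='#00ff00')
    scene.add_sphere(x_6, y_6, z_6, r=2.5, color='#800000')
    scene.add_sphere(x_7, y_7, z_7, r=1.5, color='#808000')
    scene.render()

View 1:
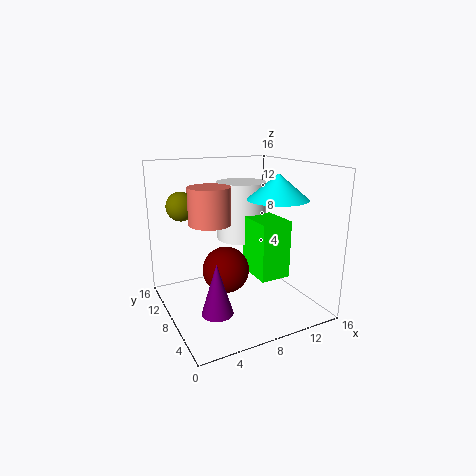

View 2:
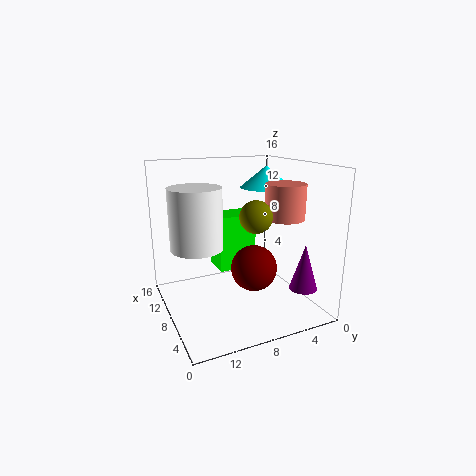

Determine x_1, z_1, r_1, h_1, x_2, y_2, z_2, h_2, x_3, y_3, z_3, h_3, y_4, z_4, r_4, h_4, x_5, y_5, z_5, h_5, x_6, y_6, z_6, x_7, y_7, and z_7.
x_1 = 3.5
z_1 = 11
r_1 = 2
h_1 = 3.5
x_2 = 3
y_2 = 2.5
z_2 = 3
h_2 = 5
x_3 = 10
y_3 = 3.5
z_3 = 13
h_3 = 2.5
y_4 = 12
z_4 = 6.5
r_4 = 3
h_4 = 7
x_5 = 9.5
y_5 = 5
z_5 = 3.5
h_5 = 6.5
x_6 = 6
y_6 = 7
z_6 = 5
x_7 = 2
y_7 = 9
z_7 = 12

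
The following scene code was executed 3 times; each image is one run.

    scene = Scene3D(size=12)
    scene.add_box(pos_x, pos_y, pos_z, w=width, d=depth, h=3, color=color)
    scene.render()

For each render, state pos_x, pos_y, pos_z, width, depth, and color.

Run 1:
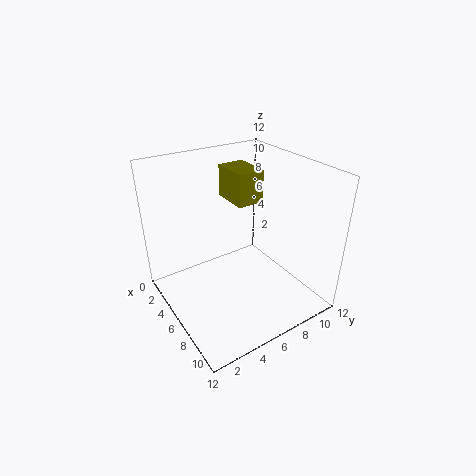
pos_x = 0.5, pos_y = 7.5, pos_z = 7.5, width = 3.5, depth = 2.5, color = 'olive'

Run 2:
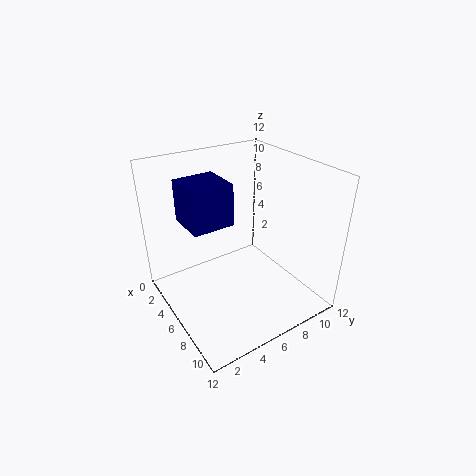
pos_x = 5.5, pos_y = 1, pos_z = 9, width = 3, depth = 3, color = 'navy'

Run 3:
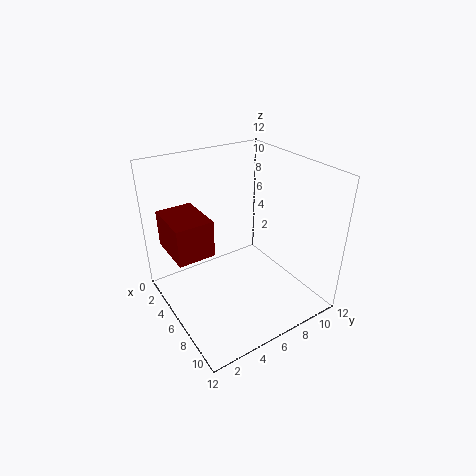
pos_x = 2.5, pos_y = 0.5, pos_z = 5.5, width = 4, depth = 3, color = 'maroon'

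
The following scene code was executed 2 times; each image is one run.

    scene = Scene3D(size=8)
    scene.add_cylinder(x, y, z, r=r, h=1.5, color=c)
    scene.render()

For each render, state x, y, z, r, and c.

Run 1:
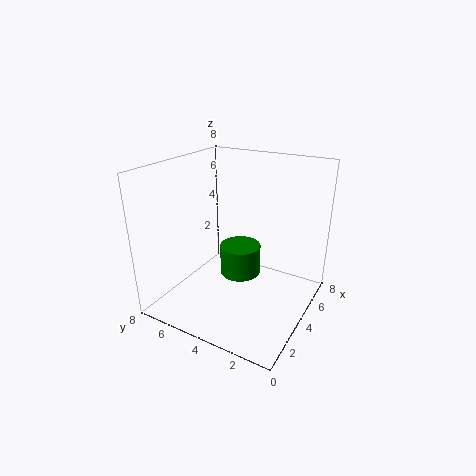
x = 2.5, y = 3, z = 3, r = 1, c = 'green'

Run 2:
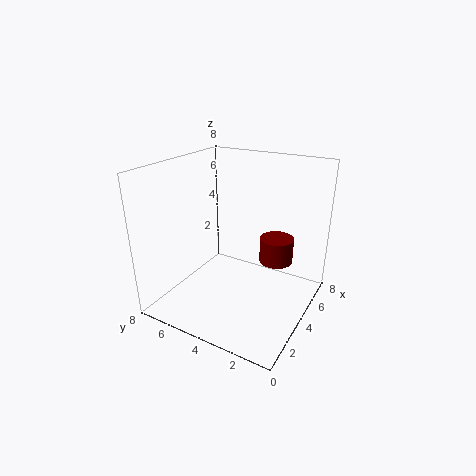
x = 6, y = 2.5, z = 2, r = 1, c = 'maroon'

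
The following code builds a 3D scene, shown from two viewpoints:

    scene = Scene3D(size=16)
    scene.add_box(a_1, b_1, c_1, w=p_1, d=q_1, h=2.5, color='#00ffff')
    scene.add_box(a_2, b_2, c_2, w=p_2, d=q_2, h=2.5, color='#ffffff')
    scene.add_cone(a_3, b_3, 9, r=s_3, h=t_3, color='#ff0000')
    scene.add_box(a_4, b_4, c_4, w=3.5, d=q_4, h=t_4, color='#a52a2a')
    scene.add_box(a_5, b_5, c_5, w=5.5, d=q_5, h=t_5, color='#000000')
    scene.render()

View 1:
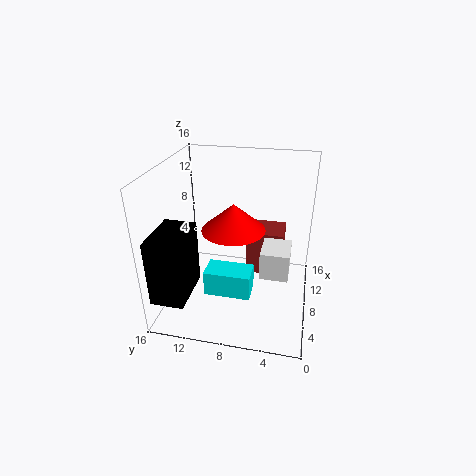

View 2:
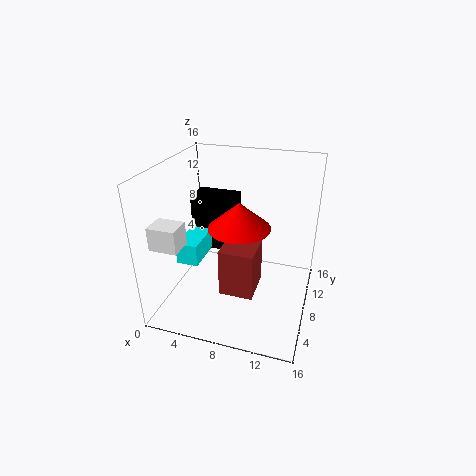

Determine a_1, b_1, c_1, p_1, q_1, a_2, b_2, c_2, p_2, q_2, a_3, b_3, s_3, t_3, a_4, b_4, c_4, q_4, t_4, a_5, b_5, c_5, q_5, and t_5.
a_1 = 1.5; b_1 = 5.5; c_1 = 5; p_1 = 2.5; q_1 = 4.5; a_2 = 0.5; b_2 = 2; c_2 = 8.5; p_2 = 3; q_2 = 2.5; a_3 = 8; b_3 = 8.5; s_3 = 3.5; t_3 = 3; a_4 = 7.5; b_4 = 3; c_4 = 4; q_4 = 4; t_4 = 5; a_5 = 0.5; b_5 = 12; c_5 = 3.5; q_5 = 3.5; t_5 = 7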